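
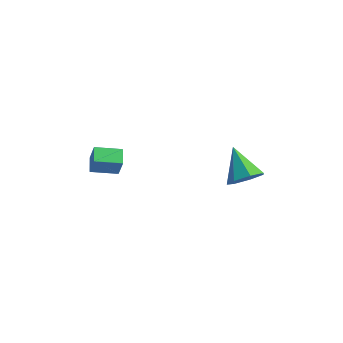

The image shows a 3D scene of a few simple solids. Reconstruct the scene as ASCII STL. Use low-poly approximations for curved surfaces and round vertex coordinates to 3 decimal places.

solid 
facet normal -0.882 -0.431 0.192
outer loop
vertex -3.995 -3.955 0.43
vertex -4.354 -3.131 0.631
vertex -4.309 -3.817 -0.699
endloop
endfacet
facet normal 0.390 -0.895 -0.218
outer loop
vertex -3.066 -3.209 -0.971
vertex -3.995 -3.955 0.43
vertex -4.309 -3.817 -0.699
endloop
endfacet
facet normal -0.882 -0.431 0.192
outer loop
vertex -4.309 -3.817 -0.699
vertex -4.354 -3.131 0.631
vertex -4.668 -2.993 -0.498
endloop
endfacet
facet normal -0.267 0.117 -0.957
outer loop
vertex -4.668 -2.993 -0.498
vertex -3.066 -3.209 -0.971
vertex -4.309 -3.817 -0.699
endloop
endfacet
facet normal 0.267 -0.117 0.957
outer loop
vertex -3.995 -3.955 0.43
vertex -3.111 -2.523 0.359
vertex -4.354 -3.131 0.631
endloop
endfacet
facet normal 0.390 -0.895 -0.218
outer loop
vertex -2.752 -3.347 0.158
vertex -3.995 -3.955 0.43
vertex -3.066 -3.209 -0.971
endloop
endfacet
facet normal 0.267 -0.117 0.957
outer loop
vertex -2.752 -3.347 0.158
vertex -3.111 -2.523 0.359
vertex -3.995 -3.955 0.43
endloop
endfacet
facet normal -0.390 0.895 0.218
outer loop
vertex -4.354 -3.131 0.631
vertex -3.111 -2.523 0.359
vertex -4.668 -2.993 -0.498
endloop
endfacet
facet normal -0.267 0.117 -0.957
outer loop
vertex -3.425 -2.385 -0.77
vertex -3.066 -3.209 -0.971
vertex -4.668 -2.993 -0.498
endloop
endfacet
facet normal -0.390 0.895 0.218
outer loop
vertex -4.668 -2.993 -0.498
vertex -3.111 -2.523 0.359
vertex -3.425 -2.385 -0.77
endloop
endfacet
facet normal 0.882 0.431 -0.192
outer loop
vertex -3.425 -2.385 -0.77
vertex -2.752 -3.347 0.158
vertex -3.066 -3.209 -0.971
endloop
endfacet
facet normal 0.882 0.431 -0.192
outer loop
vertex -3.111 -2.523 0.359
vertex -2.752 -3.347 0.158
vertex -3.425 -2.385 -0.77
endloop
endfacet
facet normal 0.585 -0.591 -0.556
outer loop
vertex 3.285 -0.162 -1.521
vertex 2.662 -0.917 -1.374
vertex 2.654 -0.243 -2.098
endloop
endfacet
facet normal 0.066 0.976 -0.209
outer loop
vertex 3.285 -0.162 -1.521
vertex 2.654 -0.243 -2.098
vertex 1.538 0.217 -0.306
endloop
endfacet
facet normal 0.584 -0.591 -0.556
outer loop
vertex 2.654 -0.243 -2.098
vertex 2.662 -0.917 -1.374
vertex 2.029 -0.831 -2.13
endloop
endfacet
facet normal -0.571 0.636 -0.519
outer loop
vertex 2.654 -0.243 -2.098
vertex 2.029 -0.831 -2.13
vertex 1.538 0.217 -0.306
endloop
endfacet
facet normal 0.584 -0.591 -0.556
outer loop
vertex 2.029 -0.831 -2.13
vertex 2.662 -0.917 -1.374
vertex 1.88 -1.485 -1.592
endloop
endfacet
facet normal -0.965 0.004 -0.262
outer loop
vertex 2.029 -0.831 -2.13
vertex 1.88 -1.485 -1.592
vertex 1.538 0.217 -0.306
endloop
endfacet
facet normal 0.584 -0.591 -0.556
outer loop
vertex 1.88 -1.485 -1.592
vertex 2.662 -0.917 -1.374
vertex 2.32 -1.71 -0.89
endloop
endfacet
facet normal -0.817 -0.443 0.370
outer loop
vertex 1.88 -1.485 -1.592
vertex 2.32 -1.71 -0.89
vertex 1.538 0.217 -0.306
endloop
endfacet
facet normal 0.585 -0.591 -0.555
outer loop
vertex 2.32 -1.71 -0.89
vertex 2.662 -0.917 -1.374
vertex 3.017 -1.339 -0.551
endloop
endfacet
facet normal -0.240 -0.369 0.898
outer loop
vertex 2.32 -1.71 -0.89
vertex 3.017 -1.339 -0.551
vertex 1.538 0.217 -0.306
endloop
endfacet
facet normal 0.585 -0.591 -0.555
outer loop
vertex 3.017 -1.339 -0.551
vertex 2.662 -0.917 -1.374
vertex 3.446 -0.65 -0.832
endloop
endfacet
facet normal 0.333 0.171 0.927
outer loop
vertex 3.017 -1.339 -0.551
vertex 3.446 -0.65 -0.832
vertex 1.538 0.217 -0.306
endloop
endfacet
facet normal 0.585 -0.591 -0.555
outer loop
vertex 3.446 -0.65 -0.832
vertex 2.662 -0.917 -1.374
vertex 3.285 -0.162 -1.521
endloop
endfacet
facet normal 0.469 0.769 0.435
outer loop
vertex 3.446 -0.65 -0.832
vertex 3.285 -0.162 -1.521
vertex 1.538 0.217 -0.306
endloop
endfacet

endsolid


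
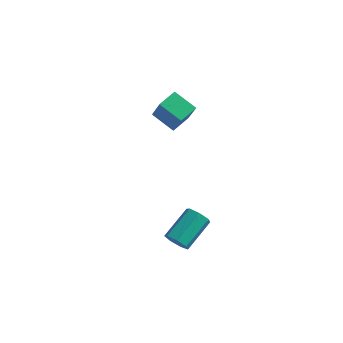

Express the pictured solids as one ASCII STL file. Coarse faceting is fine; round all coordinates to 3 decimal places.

solid 
facet normal -0.436 0.361 -0.824
outer loop
vertex -1.592 2.772 -0.189
vertex -1.365 3.712 0.103
vertex -0.485 2.697 -0.807
endloop
endfacet
facet normal -0.225 -0.931 -0.289
outer loop
vertex 0.225 2.108 0.537
vertex -1.592 2.772 -0.189
vertex -0.485 2.697 -0.807
endloop
endfacet
facet normal -0.435 0.362 -0.824
outer loop
vertex -0.485 2.697 -0.807
vertex -1.365 3.712 0.103
vertex -0.258 3.637 -0.514
endloop
endfacet
facet normal 0.872 -0.059 -0.486
outer loop
vertex -0.258 3.637 -0.514
vertex 0.225 2.108 0.537
vertex -0.485 2.697 -0.807
endloop
endfacet
facet normal -0.872 0.059 0.486
outer loop
vertex -1.592 2.772 -0.189
vertex -0.655 3.123 1.447
vertex -1.365 3.712 0.103
endloop
endfacet
facet normal -0.224 -0.931 -0.289
outer loop
vertex -0.882 2.183 1.154
vertex -1.592 2.772 -0.189
vertex 0.225 2.108 0.537
endloop
endfacet
facet normal -0.872 0.059 0.487
outer loop
vertex -0.882 2.183 1.154
vertex -0.655 3.123 1.447
vertex -1.592 2.772 -0.189
endloop
endfacet
facet normal 0.224 0.931 0.289
outer loop
vertex -1.365 3.712 0.103
vertex -0.655 3.123 1.447
vertex -0.258 3.637 -0.514
endloop
endfacet
facet normal 0.872 -0.059 -0.487
outer loop
vertex 0.452 3.048 0.829
vertex 0.225 2.108 0.537
vertex -0.258 3.637 -0.514
endloop
endfacet
facet normal 0.225 0.931 0.289
outer loop
vertex -0.258 3.637 -0.514
vertex -0.655 3.123 1.447
vertex 0.452 3.048 0.829
endloop
endfacet
facet normal 0.435 -0.361 0.825
outer loop
vertex 0.452 3.048 0.829
vertex -0.882 2.183 1.154
vertex 0.225 2.108 0.537
endloop
endfacet
facet normal 0.436 -0.362 0.824
outer loop
vertex -0.655 3.123 1.447
vertex -0.882 2.183 1.154
vertex 0.452 3.048 0.829
endloop
endfacet
facet normal -0.170 -0.847 -0.504
outer loop
vertex 3.427 -3.247 -2.504
vertex 2.861 -3.074 -2.604
vertex 3.347 -2.972 -2.939
endloop
endfacet
facet normal 0.973 -0.064 -0.220
outer loop
vertex 3.427 -3.247 -2.504
vertex 3.347 -2.972 -2.939
vertex 3.705 -1.858 -1.677
endloop
endfacet
facet normal 0.974 -0.066 -0.218
outer loop
vertex 3.705 -1.858 -1.677
vertex 3.347 -2.972 -2.939
vertex 3.626 -1.583 -2.112
endloop
endfacet
facet normal 0.169 0.847 0.505
outer loop
vertex 3.705 -1.858 -1.677
vertex 3.626 -1.583 -2.112
vertex 3.139 -1.686 -1.776
endloop
endfacet
facet normal -0.170 -0.847 -0.504
outer loop
vertex 3.347 -2.972 -2.939
vertex 2.861 -3.074 -2.604
vertex 2.901 -2.774 -3.121
endloop
endfacet
facet normal 0.488 0.372 -0.790
outer loop
vertex 3.347 -2.972 -2.939
vertex 2.901 -2.774 -3.121
vertex 3.626 -1.583 -2.112
endloop
endfacet
facet normal 0.488 0.372 -0.790
outer loop
vertex 3.626 -1.583 -2.112
vertex 2.901 -2.774 -3.121
vertex 3.18 -1.385 -2.294
endloop
endfacet
facet normal 0.170 0.846 0.505
outer loop
vertex 3.626 -1.583 -2.112
vertex 3.18 -1.385 -2.294
vertex 3.139 -1.686 -1.776
endloop
endfacet
facet normal -0.170 -0.847 -0.504
outer loop
vertex 2.901 -2.774 -3.121
vertex 2.861 -3.074 -2.604
vertex 2.425 -2.802 -2.914
endloop
endfacet
facet normal -0.364 0.529 -0.766
outer loop
vertex 2.901 -2.774 -3.121
vertex 2.425 -2.802 -2.914
vertex 3.18 -1.385 -2.294
endloop
endfacet
facet normal -0.366 0.530 -0.765
outer loop
vertex 3.18 -1.385 -2.294
vertex 2.425 -2.802 -2.914
vertex 2.704 -1.414 -2.086
endloop
endfacet
facet normal 0.169 0.846 0.505
outer loop
vertex 3.18 -1.385 -2.294
vertex 2.704 -1.414 -2.086
vertex 3.139 -1.686 -1.776
endloop
endfacet
facet normal -0.170 -0.847 -0.504
outer loop
vertex 2.425 -2.802 -2.914
vertex 2.861 -3.074 -2.604
vertex 2.277 -3.035 -2.472
endloop
endfacet
facet normal -0.944 0.288 -0.164
outer loop
vertex 2.425 -2.802 -2.914
vertex 2.277 -3.035 -2.472
vertex 2.704 -1.414 -2.086
endloop
endfacet
facet normal -0.943 0.288 -0.166
outer loop
vertex 2.704 -1.414 -2.086
vertex 2.277 -3.035 -2.472
vertex 2.555 -1.647 -1.645
endloop
endfacet
facet normal 0.170 0.847 0.505
outer loop
vertex 2.704 -1.414 -2.086
vertex 2.555 -1.647 -1.645
vertex 3.139 -1.686 -1.776
endloop
endfacet
facet normal -0.171 -0.846 -0.505
outer loop
vertex 2.277 -3.035 -2.472
vertex 2.861 -3.074 -2.604
vertex 2.568 -3.298 -2.13
endloop
endfacet
facet normal -0.811 -0.171 0.559
outer loop
vertex 2.277 -3.035 -2.472
vertex 2.568 -3.298 -2.13
vertex 2.555 -1.647 -1.645
endloop
endfacet
facet normal -0.810 -0.171 0.561
outer loop
vertex 2.555 -1.647 -1.645
vertex 2.568 -3.298 -2.13
vertex 2.847 -1.909 -1.303
endloop
endfacet
facet normal 0.170 0.847 0.504
outer loop
vertex 2.555 -1.647 -1.645
vertex 2.847 -1.909 -1.303
vertex 3.139 -1.686 -1.776
endloop
endfacet
facet normal -0.169 -0.847 -0.505
outer loop
vertex 2.568 -3.298 -2.13
vertex 2.861 -3.074 -2.604
vertex 3.08 -3.392 -2.144
endloop
endfacet
facet normal -0.068 -0.500 0.863
outer loop
vertex 2.568 -3.298 -2.13
vertex 3.08 -3.392 -2.144
vertex 2.847 -1.909 -1.303
endloop
endfacet
facet normal -0.068 -0.500 0.863
outer loop
vertex 2.847 -1.909 -1.303
vertex 3.08 -3.392 -2.144
vertex 3.358 -2.003 -1.317
endloop
endfacet
facet normal 0.170 0.847 0.504
outer loop
vertex 2.847 -1.909 -1.303
vertex 3.358 -2.003 -1.317
vertex 3.139 -1.686 -1.776
endloop
endfacet
facet normal -0.170 -0.847 -0.504
outer loop
vertex 3.08 -3.392 -2.144
vertex 2.861 -3.074 -2.604
vertex 3.427 -3.247 -2.504
endloop
endfacet
facet normal 0.726 -0.453 0.517
outer loop
vertex 3.08 -3.392 -2.144
vertex 3.427 -3.247 -2.504
vertex 3.358 -2.003 -1.317
endloop
endfacet
facet normal 0.726 -0.453 0.517
outer loop
vertex 3.358 -2.003 -1.317
vertex 3.427 -3.247 -2.504
vertex 3.705 -1.858 -1.677
endloop
endfacet
facet normal 0.169 0.847 0.504
outer loop
vertex 3.358 -2.003 -1.317
vertex 3.705 -1.858 -1.677
vertex 3.139 -1.686 -1.776
endloop
endfacet

endsolid


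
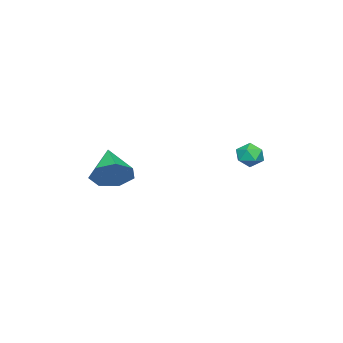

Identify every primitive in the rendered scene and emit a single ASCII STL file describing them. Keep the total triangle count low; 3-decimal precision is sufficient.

solid 
facet normal 0.701 0.496 -0.513
outer loop
vertex -0.62 -2.067 -1.101
vertex -1.291 -1.706 -1.669
vertex -0.948 -1.351 -0.857
endloop
endfacet
facet normal 0.216 -0.225 0.950
outer loop
vertex -0.62 -2.067 -1.101
vertex -0.948 -1.351 -0.857
vertex -2.489 -2.554 -0.791
endloop
endfacet
facet normal 0.701 0.496 -0.513
outer loop
vertex -0.948 -1.351 -0.857
vertex -1.291 -1.706 -1.669
vertex -1.534 -0.903 -1.224
endloop
endfacet
facet normal -0.261 0.384 0.886
outer loop
vertex -0.948 -1.351 -0.857
vertex -1.534 -0.903 -1.224
vertex -2.489 -2.554 -0.791
endloop
endfacet
facet normal 0.701 0.496 -0.513
outer loop
vertex -1.534 -0.903 -1.224
vertex -1.291 -1.706 -1.669
vertex -1.937 -1.059 -1.926
endloop
endfacet
facet normal -0.778 0.536 0.328
outer loop
vertex -1.534 -0.903 -1.224
vertex -1.937 -1.059 -1.926
vertex -2.489 -2.554 -0.791
endloop
endfacet
facet normal 0.701 0.496 -0.513
outer loop
vertex -1.937 -1.059 -1.926
vertex -1.291 -1.706 -1.669
vertex -1.854 -1.702 -2.434
endloop
endfacet
facet normal -0.945 0.118 -0.304
outer loop
vertex -1.937 -1.059 -1.926
vertex -1.854 -1.702 -2.434
vertex -2.489 -2.554 -0.791
endloop
endfacet
facet normal 0.701 0.495 -0.513
outer loop
vertex -1.854 -1.702 -2.434
vertex -1.291 -1.706 -1.669
vertex -1.347 -2.349 -2.366
endloop
endfacet
facet normal -0.637 -0.555 -0.534
outer loop
vertex -1.854 -1.702 -2.434
vertex -1.347 -2.349 -2.366
vertex -2.489 -2.554 -0.791
endloop
endfacet
facet normal 0.701 0.495 -0.513
outer loop
vertex -1.347 -2.349 -2.366
vertex -1.291 -1.706 -1.669
vertex -0.798 -2.511 -1.773
endloop
endfacet
facet normal -0.085 -0.978 -0.189
outer loop
vertex -1.347 -2.349 -2.366
vertex -0.798 -2.511 -1.773
vertex -2.489 -2.554 -0.791
endloop
endfacet
facet normal 0.701 0.496 -0.513
outer loop
vertex -0.798 -2.511 -1.773
vertex -1.291 -1.706 -1.669
vertex -0.62 -2.067 -1.101
endloop
endfacet
facet normal 0.295 -0.831 0.471
outer loop
vertex -0.798 -2.511 -1.773
vertex -0.62 -2.067 -1.101
vertex -2.489 -2.554 -0.791
endloop
endfacet
facet normal -0.531 0.421 0.736
outer loop
vertex -3.499 3.71 -0.069
vertex -3.123 3.424 0.366
vertex -2.971 4.006 0.143
endloop
endfacet
facet normal -0.530 0.834 0.155
outer loop
vertex -3.499 3.71 -0.069
vertex -2.971 4.006 0.143
vertex -3.122 4.026 -0.48
endloop
endfacet
facet normal -0.802 0.455 -0.386
outer loop
vertex -3.499 3.71 -0.069
vertex -3.122 4.026 -0.48
vertex -3.367 3.456 -0.643
endloop
endfacet
facet normal -0.971 -0.194 -0.138
outer loop
vertex -3.499 3.71 -0.069
vertex -3.367 3.456 -0.643
vertex -3.367 3.084 -0.12
endloop
endfacet
facet normal -0.804 -0.215 0.554
outer loop
vertex -3.499 3.71 -0.069
vertex -3.367 3.084 -0.12
vertex -3.123 3.424 0.366
endloop
endfacet
facet normal 0.147 0.989 -0.004
outer loop
vertex -3.122 4.026 -0.48
vertex -2.971 4.006 0.143
vertex -2.513 3.936 -0.3
endloop
endfacet
facet normal 0.146 0.321 0.936
outer loop
vertex -2.971 4.006 0.143
vertex -3.123 3.424 0.366
vertex -2.513 3.564 0.223
endloop
endfacet
facet normal -0.294 -0.707 0.643
outer loop
vertex -3.123 3.424 0.366
vertex -3.367 3.084 -0.12
vertex -2.758 2.994 0.06
endloop
endfacet
facet normal -0.565 -0.672 -0.478
outer loop
vertex -3.367 3.084 -0.12
vertex -3.367 3.456 -0.643
vertex -2.909 3.014 -0.563
endloop
endfacet
facet normal -0.293 0.377 -0.879
outer loop
vertex -3.367 3.456 -0.643
vertex -3.122 4.026 -0.48
vertex -2.757 3.596 -0.786
endloop
endfacet
facet normal 0.971 0.194 0.138
outer loop
vertex -2.381 3.31 -0.351
vertex -2.513 3.936 -0.3
vertex -2.513 3.564 0.223
endloop
endfacet
facet normal 0.802 -0.455 0.386
outer loop
vertex -2.381 3.31 -0.351
vertex -2.513 3.564 0.223
vertex -2.758 2.994 0.06
endloop
endfacet
facet normal 0.530 -0.834 -0.155
outer loop
vertex -2.381 3.31 -0.351
vertex -2.758 2.994 0.06
vertex -2.909 3.014 -0.563
endloop
endfacet
facet normal 0.531 -0.421 -0.736
outer loop
vertex -2.381 3.31 -0.351
vertex -2.909 3.014 -0.563
vertex -2.757 3.596 -0.786
endloop
endfacet
facet normal 0.804 0.215 -0.554
outer loop
vertex -2.381 3.31 -0.351
vertex -2.757 3.596 -0.786
vertex -2.513 3.936 -0.3
endloop
endfacet
facet normal 0.565 0.672 0.478
outer loop
vertex -2.513 3.564 0.223
vertex -2.513 3.936 -0.3
vertex -2.971 4.006 0.143
endloop
endfacet
facet normal 0.293 -0.377 0.879
outer loop
vertex -2.758 2.994 0.06
vertex -2.513 3.564 0.223
vertex -3.123 3.424 0.366
endloop
endfacet
facet normal -0.147 -0.989 0.004
outer loop
vertex -2.909 3.014 -0.563
vertex -2.758 2.994 0.06
vertex -3.367 3.084 -0.12
endloop
endfacet
facet normal -0.146 -0.321 -0.936
outer loop
vertex -2.757 3.596 -0.786
vertex -2.909 3.014 -0.563
vertex -3.367 3.456 -0.643
endloop
endfacet
facet normal 0.294 0.707 -0.643
outer loop
vertex -2.513 3.936 -0.3
vertex -2.757 3.596 -0.786
vertex -3.122 4.026 -0.48
endloop
endfacet

endsolid


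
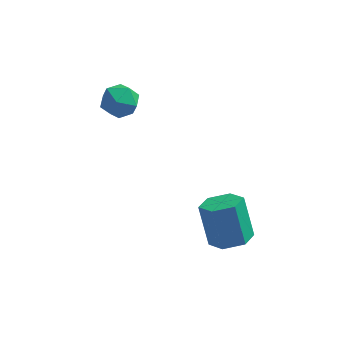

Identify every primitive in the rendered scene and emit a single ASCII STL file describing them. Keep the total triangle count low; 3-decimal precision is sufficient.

solid 
facet normal 0.267 -0.394 -0.879
outer loop
vertex 4.534 -3.109 -2.127
vertex 3.878 -2.49 -2.604
vertex 4.84 -2.19 -2.446
endloop
endfacet
facet normal 0.916 -0.180 0.360
outer loop
vertex 4.534 -3.109 -2.127
vertex 4.84 -2.19 -2.446
vertex 3.977 -2.289 -0.298
endloop
endfacet
facet normal 0.916 -0.180 0.360
outer loop
vertex 3.977 -2.289 -0.298
vertex 4.84 -2.19 -2.446
vertex 4.283 -1.37 -0.617
endloop
endfacet
facet normal -0.269 0.394 0.879
outer loop
vertex 3.977 -2.289 -0.298
vertex 4.283 -1.37 -0.617
vertex 3.322 -1.67 -0.776
endloop
endfacet
facet normal 0.267 -0.394 -0.879
outer loop
vertex 4.84 -2.19 -2.446
vertex 3.878 -2.49 -2.604
vertex 4.185 -1.571 -2.923
endloop
endfacet
facet normal 0.718 0.690 -0.091
outer loop
vertex 4.84 -2.19 -2.446
vertex 4.185 -1.571 -2.923
vertex 4.283 -1.37 -0.617
endloop
endfacet
facet normal 0.718 0.690 -0.091
outer loop
vertex 4.283 -1.37 -0.617
vertex 4.185 -1.571 -2.923
vertex 3.628 -0.751 -1.095
endloop
endfacet
facet normal -0.269 0.394 0.879
outer loop
vertex 4.283 -1.37 -0.617
vertex 3.628 -0.751 -1.095
vertex 3.322 -1.67 -0.776
endloop
endfacet
facet normal 0.268 -0.395 -0.879
outer loop
vertex 4.185 -1.571 -2.923
vertex 3.878 -2.49 -2.604
vertex 3.223 -1.871 -3.082
endloop
endfacet
facet normal -0.197 0.871 -0.451
outer loop
vertex 4.185 -1.571 -2.923
vertex 3.223 -1.871 -3.082
vertex 3.628 -0.751 -1.095
endloop
endfacet
facet normal -0.198 0.871 -0.450
outer loop
vertex 3.628 -0.751 -1.095
vertex 3.223 -1.871 -3.082
vertex 2.666 -1.051 -1.253
endloop
endfacet
facet normal -0.267 0.394 0.879
outer loop
vertex 3.628 -0.751 -1.095
vertex 2.666 -1.051 -1.253
vertex 3.322 -1.67 -0.776
endloop
endfacet
facet normal 0.269 -0.394 -0.879
outer loop
vertex 3.223 -1.871 -3.082
vertex 3.878 -2.49 -2.604
vertex 2.917 -2.79 -2.763
endloop
endfacet
facet normal -0.916 0.180 -0.360
outer loop
vertex 3.223 -1.871 -3.082
vertex 2.917 -2.79 -2.763
vertex 2.666 -1.051 -1.253
endloop
endfacet
facet normal -0.916 0.180 -0.360
outer loop
vertex 2.666 -1.051 -1.253
vertex 2.917 -2.79 -2.763
vertex 2.36 -1.97 -0.934
endloop
endfacet
facet normal -0.267 0.394 0.879
outer loop
vertex 2.666 -1.051 -1.253
vertex 2.36 -1.97 -0.934
vertex 3.322 -1.67 -0.776
endloop
endfacet
facet normal 0.269 -0.394 -0.879
outer loop
vertex 2.917 -2.79 -2.763
vertex 3.878 -2.49 -2.604
vertex 3.572 -3.409 -2.285
endloop
endfacet
facet normal -0.718 -0.690 0.091
outer loop
vertex 2.917 -2.79 -2.763
vertex 3.572 -3.409 -2.285
vertex 2.36 -1.97 -0.934
endloop
endfacet
facet normal -0.718 -0.690 0.091
outer loop
vertex 2.36 -1.97 -0.934
vertex 3.572 -3.409 -2.285
vertex 3.015 -2.589 -0.457
endloop
endfacet
facet normal -0.267 0.394 0.879
outer loop
vertex 2.36 -1.97 -0.934
vertex 3.015 -2.589 -0.457
vertex 3.322 -1.67 -0.776
endloop
endfacet
facet normal 0.267 -0.394 -0.879
outer loop
vertex 3.572 -3.409 -2.285
vertex 3.878 -2.49 -2.604
vertex 4.534 -3.109 -2.127
endloop
endfacet
facet normal 0.197 -0.871 0.451
outer loop
vertex 3.572 -3.409 -2.285
vertex 4.534 -3.109 -2.127
vertex 3.015 -2.589 -0.457
endloop
endfacet
facet normal 0.197 -0.871 0.450
outer loop
vertex 3.015 -2.589 -0.457
vertex 4.534 -3.109 -2.127
vertex 3.977 -2.289 -0.298
endloop
endfacet
facet normal -0.268 0.395 0.879
outer loop
vertex 3.015 -2.589 -0.457
vertex 3.977 -2.289 -0.298
vertex 3.322 -1.67 -0.776
endloop
endfacet
facet normal 0.321 0.938 -0.128
outer loop
vertex -1.708 3.432 0.873
vertex -1.829 3.61 1.87
vertex -0.939 3.257 1.519
endloop
endfacet
facet normal 0.621 0.499 -0.604
outer loop
vertex -1.708 3.432 0.873
vertex -0.939 3.257 1.519
vertex -1.136 2.594 0.769
endloop
endfacet
facet normal 0.098 0.188 -0.977
outer loop
vertex -1.708 3.432 0.873
vertex -1.136 2.594 0.769
vertex -2.149 2.538 0.657
endloop
endfacet
facet normal -0.525 0.436 -0.731
outer loop
vertex -1.708 3.432 0.873
vertex -2.149 2.538 0.657
vertex -2.577 3.166 1.338
endloop
endfacet
facet normal -0.386 0.899 -0.207
outer loop
vertex -1.708 3.432 0.873
vertex -2.577 3.166 1.338
vertex -1.829 3.61 1.87
endloop
endfacet
facet normal 0.969 -0.010 -0.246
outer loop
vertex -1.136 2.594 0.769
vertex -0.939 3.257 1.519
vertex -0.903 2.254 1.702
endloop
endfacet
facet normal 0.484 0.701 0.524
outer loop
vertex -0.939 3.257 1.519
vertex -1.829 3.61 1.87
vertex -1.331 2.882 2.383
endloop
endfacet
facet normal -0.661 0.637 0.397
outer loop
vertex -1.829 3.61 1.87
vertex -2.577 3.166 1.338
vertex -2.344 2.826 2.271
endloop
endfacet
facet normal -0.885 -0.114 -0.451
outer loop
vertex -2.577 3.166 1.338
vertex -2.149 2.538 0.657
vertex -2.541 2.163 1.521
endloop
endfacet
facet normal 0.122 -0.514 -0.849
outer loop
vertex -2.149 2.538 0.657
vertex -1.136 2.594 0.769
vertex -1.651 1.81 1.17
endloop
endfacet
facet normal 0.525 -0.436 0.731
outer loop
vertex -1.772 1.988 2.167
vertex -0.903 2.254 1.702
vertex -1.331 2.882 2.383
endloop
endfacet
facet normal -0.098 -0.188 0.977
outer loop
vertex -1.772 1.988 2.167
vertex -1.331 2.882 2.383
vertex -2.344 2.826 2.271
endloop
endfacet
facet normal -0.621 -0.499 0.604
outer loop
vertex -1.772 1.988 2.167
vertex -2.344 2.826 2.271
vertex -2.541 2.163 1.521
endloop
endfacet
facet normal -0.321 -0.938 0.128
outer loop
vertex -1.772 1.988 2.167
vertex -2.541 2.163 1.521
vertex -1.651 1.81 1.17
endloop
endfacet
facet normal 0.386 -0.899 0.207
outer loop
vertex -1.772 1.988 2.167
vertex -1.651 1.81 1.17
vertex -0.903 2.254 1.702
endloop
endfacet
facet normal 0.885 0.114 0.451
outer loop
vertex -1.331 2.882 2.383
vertex -0.903 2.254 1.702
vertex -0.939 3.257 1.519
endloop
endfacet
facet normal -0.122 0.514 0.849
outer loop
vertex -2.344 2.826 2.271
vertex -1.331 2.882 2.383
vertex -1.829 3.61 1.87
endloop
endfacet
facet normal -0.969 0.010 0.246
outer loop
vertex -2.541 2.163 1.521
vertex -2.344 2.826 2.271
vertex -2.577 3.166 1.338
endloop
endfacet
facet normal -0.484 -0.701 -0.524
outer loop
vertex -1.651 1.81 1.17
vertex -2.541 2.163 1.521
vertex -2.149 2.538 0.657
endloop
endfacet
facet normal 0.661 -0.637 -0.397
outer loop
vertex -0.903 2.254 1.702
vertex -1.651 1.81 1.17
vertex -1.136 2.594 0.769
endloop
endfacet

endsolid


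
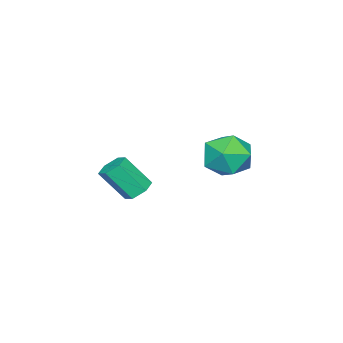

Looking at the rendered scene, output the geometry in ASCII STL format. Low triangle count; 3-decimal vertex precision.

solid 
facet normal -0.267 0.554 -0.789
outer loop
vertex -1.384 -3.855 0.639
vertex -1.747 -3.459 1.04
vertex -1.103 -3.316 0.922
endloop
endfacet
facet normal 0.868 -0.218 -0.447
outer loop
vertex -1.384 -3.855 0.639
vertex -1.103 -3.316 0.922
vertex -0.929 -4.796 1.98
endloop
endfacet
facet normal 0.868 -0.217 -0.446
outer loop
vertex -0.929 -4.796 1.98
vertex -1.103 -3.316 0.922
vertex -0.649 -4.257 2.263
endloop
endfacet
facet normal 0.267 -0.553 0.789
outer loop
vertex -0.929 -4.796 1.98
vertex -0.649 -4.257 2.263
vertex -1.293 -4.401 2.38
endloop
endfacet
facet normal -0.267 0.554 -0.788
outer loop
vertex -1.103 -3.316 0.922
vertex -1.747 -3.459 1.04
vertex -1.467 -2.921 1.323
endloop
endfacet
facet normal 0.796 0.588 0.143
outer loop
vertex -1.103 -3.316 0.922
vertex -1.467 -2.921 1.323
vertex -0.649 -4.257 2.263
endloop
endfacet
facet normal 0.796 0.588 0.143
outer loop
vertex -0.649 -4.257 2.263
vertex -1.467 -2.921 1.323
vertex -1.013 -3.862 2.664
endloop
endfacet
facet normal 0.267 -0.554 0.788
outer loop
vertex -0.649 -4.257 2.263
vertex -1.013 -3.862 2.664
vertex -1.293 -4.401 2.38
endloop
endfacet
facet normal -0.266 0.554 -0.789
outer loop
vertex -1.467 -2.921 1.323
vertex -1.747 -3.459 1.04
vertex -2.111 -3.064 1.44
endloop
endfacet
facet normal -0.072 0.805 0.589
outer loop
vertex -1.467 -2.921 1.323
vertex -2.111 -3.064 1.44
vertex -1.013 -3.862 2.664
endloop
endfacet
facet normal -0.072 0.805 0.589
outer loop
vertex -1.013 -3.862 2.664
vertex -2.111 -3.064 1.44
vertex -1.656 -4.005 2.781
endloop
endfacet
facet normal 0.267 -0.554 0.789
outer loop
vertex -1.013 -3.862 2.664
vertex -1.656 -4.005 2.781
vertex -1.293 -4.401 2.38
endloop
endfacet
facet normal -0.267 0.553 -0.789
outer loop
vertex -2.111 -3.064 1.44
vertex -1.747 -3.459 1.04
vertex -2.391 -3.603 1.157
endloop
endfacet
facet normal -0.868 0.217 0.447
outer loop
vertex -2.111 -3.064 1.44
vertex -2.391 -3.603 1.157
vertex -1.656 -4.005 2.781
endloop
endfacet
facet normal -0.868 0.218 0.447
outer loop
vertex -1.656 -4.005 2.781
vertex -2.391 -3.603 1.157
vertex -1.937 -4.544 2.498
endloop
endfacet
facet normal 0.267 -0.554 0.789
outer loop
vertex -1.656 -4.005 2.781
vertex -1.937 -4.544 2.498
vertex -1.293 -4.401 2.38
endloop
endfacet
facet normal -0.267 0.554 -0.788
outer loop
vertex -2.391 -3.603 1.157
vertex -1.747 -3.459 1.04
vertex -2.027 -3.998 0.756
endloop
endfacet
facet normal -0.796 -0.588 -0.143
outer loop
vertex -2.391 -3.603 1.157
vertex -2.027 -3.998 0.756
vertex -1.937 -4.544 2.498
endloop
endfacet
facet normal -0.796 -0.588 -0.143
outer loop
vertex -1.937 -4.544 2.498
vertex -2.027 -3.998 0.756
vertex -1.573 -4.939 2.097
endloop
endfacet
facet normal 0.267 -0.554 0.788
outer loop
vertex -1.937 -4.544 2.498
vertex -1.573 -4.939 2.097
vertex -1.293 -4.401 2.38
endloop
endfacet
facet normal -0.267 0.554 -0.789
outer loop
vertex -2.027 -3.998 0.756
vertex -1.747 -3.459 1.04
vertex -1.384 -3.855 0.639
endloop
endfacet
facet normal 0.072 -0.805 -0.589
outer loop
vertex -2.027 -3.998 0.756
vertex -1.384 -3.855 0.639
vertex -1.573 -4.939 2.097
endloop
endfacet
facet normal 0.072 -0.805 -0.589
outer loop
vertex -1.573 -4.939 2.097
vertex -1.384 -3.855 0.639
vertex -0.929 -4.796 1.98
endloop
endfacet
facet normal 0.266 -0.554 0.789
outer loop
vertex -1.573 -4.939 2.097
vertex -0.929 -4.796 1.98
vertex -1.293 -4.401 2.38
endloop
endfacet
facet normal -0.392 0.640 0.661
outer loop
vertex -2.832 0.895 4.284
vertex -2.019 0.624 5.029
vertex -1.858 1.478 4.298
endloop
endfacet
facet normal -0.513 0.858 -0.008
outer loop
vertex -2.832 0.895 4.284
vertex -1.858 1.478 4.298
vertex -2.331 1.186 3.308
endloop
endfacet
facet normal -0.873 0.344 -0.346
outer loop
vertex -2.832 0.895 4.284
vertex -2.331 1.186 3.308
vertex -2.785 0.152 3.427
endloop
endfacet
facet normal -0.975 -0.193 0.114
outer loop
vertex -2.832 0.895 4.284
vertex -2.785 0.152 3.427
vertex -2.592 -0.195 4.491
endloop
endfacet
facet normal -0.677 -0.009 0.736
outer loop
vertex -2.832 0.895 4.284
vertex -2.592 -0.195 4.491
vertex -2.019 0.624 5.029
endloop
endfacet
facet normal 0.118 0.936 -0.332
outer loop
vertex -2.331 1.186 3.308
vertex -1.858 1.478 4.298
vertex -1.208 1.095 3.449
endloop
endfacet
facet normal 0.313 0.583 0.750
outer loop
vertex -1.858 1.478 4.298
vertex -2.019 0.624 5.029
vertex -1.015 0.748 4.513
endloop
endfacet
facet normal -0.147 -0.469 0.871
outer loop
vertex -2.019 0.624 5.029
vertex -2.592 -0.195 4.491
vertex -1.469 -0.286 4.632
endloop
endfacet
facet normal -0.629 -0.766 -0.136
outer loop
vertex -2.592 -0.195 4.491
vertex -2.785 0.152 3.427
vertex -1.942 -0.578 3.642
endloop
endfacet
facet normal -0.465 0.103 -0.879
outer loop
vertex -2.785 0.152 3.427
vertex -2.331 1.186 3.308
vertex -1.781 0.276 2.911
endloop
endfacet
facet normal 0.975 0.193 -0.114
outer loop
vertex -0.968 0.005 3.656
vertex -1.208 1.095 3.449
vertex -1.015 0.748 4.513
endloop
endfacet
facet normal 0.873 -0.344 0.346
outer loop
vertex -0.968 0.005 3.656
vertex -1.015 0.748 4.513
vertex -1.469 -0.286 4.632
endloop
endfacet
facet normal 0.513 -0.858 0.008
outer loop
vertex -0.968 0.005 3.656
vertex -1.469 -0.286 4.632
vertex -1.942 -0.578 3.642
endloop
endfacet
facet normal 0.392 -0.640 -0.661
outer loop
vertex -0.968 0.005 3.656
vertex -1.942 -0.578 3.642
vertex -1.781 0.276 2.911
endloop
endfacet
facet normal 0.677 0.009 -0.736
outer loop
vertex -0.968 0.005 3.656
vertex -1.781 0.276 2.911
vertex -1.208 1.095 3.449
endloop
endfacet
facet normal 0.629 0.766 0.136
outer loop
vertex -1.015 0.748 4.513
vertex -1.208 1.095 3.449
vertex -1.858 1.478 4.298
endloop
endfacet
facet normal 0.465 -0.103 0.879
outer loop
vertex -1.469 -0.286 4.632
vertex -1.015 0.748 4.513
vertex -2.019 0.624 5.029
endloop
endfacet
facet normal -0.118 -0.936 0.332
outer loop
vertex -1.942 -0.578 3.642
vertex -1.469 -0.286 4.632
vertex -2.592 -0.195 4.491
endloop
endfacet
facet normal -0.313 -0.583 -0.750
outer loop
vertex -1.781 0.276 2.911
vertex -1.942 -0.578 3.642
vertex -2.785 0.152 3.427
endloop
endfacet
facet normal 0.147 0.469 -0.871
outer loop
vertex -1.208 1.095 3.449
vertex -1.781 0.276 2.911
vertex -2.331 1.186 3.308
endloop
endfacet

endsolid


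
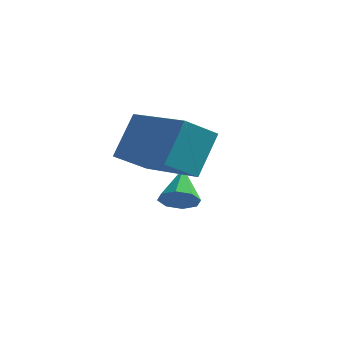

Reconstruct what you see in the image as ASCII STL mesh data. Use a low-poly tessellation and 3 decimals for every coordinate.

solid 
facet normal -0.887 0.423 -0.187
outer loop
vertex 2.672 -2.425 4.173
vertex 3.226 -1.567 3.488
vertex 2.51 -3.316 2.927
endloop
endfacet
facet normal -0.450 -0.698 0.557
outer loop
vertex 4.434 -4.233 3.332
vertex 2.672 -2.425 4.173
vertex 2.51 -3.316 2.927
endloop
endfacet
facet normal -0.887 0.423 -0.187
outer loop
vertex 2.51 -3.316 2.927
vertex 3.226 -1.567 3.488
vertex 3.064 -2.457 2.242
endloop
endfacet
facet normal -0.105 -0.578 -0.809
outer loop
vertex 3.064 -2.457 2.242
vertex 4.434 -4.233 3.332
vertex 2.51 -3.316 2.927
endloop
endfacet
facet normal 0.105 0.578 0.809
outer loop
vertex 2.672 -2.425 4.173
vertex 5.15 -2.484 3.893
vertex 3.226 -1.567 3.488
endloop
endfacet
facet normal -0.450 -0.698 0.557
outer loop
vertex 4.596 -3.343 4.578
vertex 2.672 -2.425 4.173
vertex 4.434 -4.233 3.332
endloop
endfacet
facet normal 0.105 0.578 0.809
outer loop
vertex 4.596 -3.343 4.578
vertex 5.15 -2.484 3.893
vertex 2.672 -2.425 4.173
endloop
endfacet
facet normal 0.450 0.698 -0.557
outer loop
vertex 3.226 -1.567 3.488
vertex 5.15 -2.484 3.893
vertex 3.064 -2.457 2.242
endloop
endfacet
facet normal -0.105 -0.578 -0.809
outer loop
vertex 4.988 -3.375 2.647
vertex 4.434 -4.233 3.332
vertex 3.064 -2.457 2.242
endloop
endfacet
facet normal 0.450 0.698 -0.557
outer loop
vertex 3.064 -2.457 2.242
vertex 5.15 -2.484 3.893
vertex 4.988 -3.375 2.647
endloop
endfacet
facet normal 0.887 -0.423 0.187
outer loop
vertex 4.988 -3.375 2.647
vertex 4.596 -3.343 4.578
vertex 4.434 -4.233 3.332
endloop
endfacet
facet normal 0.887 -0.423 0.187
outer loop
vertex 5.15 -2.484 3.893
vertex 4.596 -3.343 4.578
vertex 4.988 -3.375 2.647
endloop
endfacet
facet normal 0.257 -0.770 -0.584
outer loop
vertex 3.914 -1.381 0.998
vertex 3.458 -1.245 0.618
vertex 4.044 -1.084 0.663
endloop
endfacet
facet normal 0.749 0.324 0.578
outer loop
vertex 3.914 -1.381 0.998
vertex 4.044 -1.084 0.663
vertex 3.122 -0.235 1.382
endloop
endfacet
facet normal 0.257 -0.771 -0.583
outer loop
vertex 4.044 -1.084 0.663
vertex 3.458 -1.245 0.618
vertex 3.831 -0.881 0.301
endloop
endfacet
facet normal 0.681 0.732 0.010
outer loop
vertex 4.044 -1.084 0.663
vertex 3.831 -0.881 0.301
vertex 3.122 -0.235 1.382
endloop
endfacet
facet normal 0.257 -0.771 -0.583
outer loop
vertex 3.831 -0.881 0.301
vertex 3.458 -1.245 0.618
vertex 3.399 -0.891 0.124
endloop
endfacet
facet normal 0.155 0.890 -0.430
outer loop
vertex 3.831 -0.881 0.301
vertex 3.399 -0.891 0.124
vertex 3.122 -0.235 1.382
endloop
endfacet
facet normal 0.255 -0.771 -0.583
outer loop
vertex 3.399 -0.891 0.124
vertex 3.458 -1.245 0.618
vertex 3.001 -1.108 0.237
endloop
endfacet
facet normal -0.521 0.704 -0.482
outer loop
vertex 3.399 -0.891 0.124
vertex 3.001 -1.108 0.237
vertex 3.122 -0.235 1.382
endloop
endfacet
facet normal 0.256 -0.771 -0.584
outer loop
vertex 3.001 -1.108 0.237
vertex 3.458 -1.245 0.618
vertex 2.871 -1.405 0.572
endloop
endfacet
facet normal -0.951 0.285 -0.117
outer loop
vertex 3.001 -1.108 0.237
vertex 2.871 -1.405 0.572
vertex 3.122 -0.235 1.382
endloop
endfacet
facet normal 0.256 -0.770 -0.585
outer loop
vertex 2.871 -1.405 0.572
vertex 3.458 -1.245 0.618
vertex 3.085 -1.609 0.934
endloop
endfacet
facet normal -0.883 -0.124 0.452
outer loop
vertex 2.871 -1.405 0.572
vertex 3.085 -1.609 0.934
vertex 3.122 -0.235 1.382
endloop
endfacet
facet normal 0.257 -0.770 -0.584
outer loop
vertex 3.085 -1.609 0.934
vertex 3.458 -1.245 0.618
vertex 3.517 -1.599 1.111
endloop
endfacet
facet normal -0.358 -0.281 0.890
outer loop
vertex 3.085 -1.609 0.934
vertex 3.517 -1.599 1.111
vertex 3.122 -0.235 1.382
endloop
endfacet
facet normal 0.257 -0.770 -0.584
outer loop
vertex 3.517 -1.599 1.111
vertex 3.458 -1.245 0.618
vertex 3.914 -1.381 0.998
endloop
endfacet
facet normal 0.320 -0.095 0.943
outer loop
vertex 3.517 -1.599 1.111
vertex 3.914 -1.381 0.998
vertex 3.122 -0.235 1.382
endloop
endfacet

endsolid


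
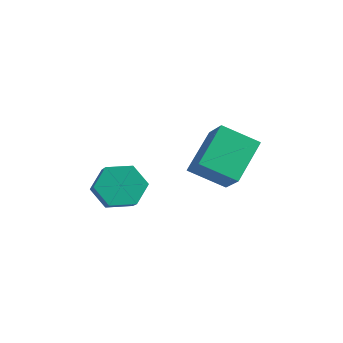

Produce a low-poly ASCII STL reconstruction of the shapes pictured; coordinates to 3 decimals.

solid 
facet normal -0.690 0.338 -0.640
outer loop
vertex 1.481 2.323 1.662
vertex 1.147 3.958 2.886
vertex 2.652 3.172 0.847
endloop
endfacet
facet normal 0.161 -0.790 -0.592
outer loop
vertex 3.653 2.682 1.774
vertex 1.481 2.323 1.662
vertex 2.652 3.172 0.847
endloop
endfacet
facet normal -0.690 0.338 -0.640
outer loop
vertex 2.652 3.172 0.847
vertex 1.147 3.958 2.886
vertex 2.318 4.807 2.071
endloop
endfacet
facet normal 0.705 0.512 -0.491
outer loop
vertex 2.318 4.807 2.071
vertex 3.653 2.682 1.774
vertex 2.652 3.172 0.847
endloop
endfacet
facet normal -0.705 -0.512 0.491
outer loop
vertex 1.481 2.323 1.662
vertex 2.148 3.468 3.813
vertex 1.147 3.958 2.886
endloop
endfacet
facet normal 0.161 -0.790 -0.592
outer loop
vertex 2.482 1.833 2.589
vertex 1.481 2.323 1.662
vertex 3.653 2.682 1.774
endloop
endfacet
facet normal -0.705 -0.512 0.491
outer loop
vertex 2.482 1.833 2.589
vertex 2.148 3.468 3.813
vertex 1.481 2.323 1.662
endloop
endfacet
facet normal -0.161 0.790 0.592
outer loop
vertex 1.147 3.958 2.886
vertex 2.148 3.468 3.813
vertex 2.318 4.807 2.071
endloop
endfacet
facet normal 0.705 0.512 -0.491
outer loop
vertex 3.319 4.317 2.998
vertex 3.653 2.682 1.774
vertex 2.318 4.807 2.071
endloop
endfacet
facet normal -0.161 0.790 0.592
outer loop
vertex 2.318 4.807 2.071
vertex 2.148 3.468 3.813
vertex 3.319 4.317 2.998
endloop
endfacet
facet normal 0.690 -0.338 0.640
outer loop
vertex 3.319 4.317 2.998
vertex 2.482 1.833 2.589
vertex 3.653 2.682 1.774
endloop
endfacet
facet normal 0.690 -0.338 0.640
outer loop
vertex 2.148 3.468 3.813
vertex 2.482 1.833 2.589
vertex 3.319 4.317 2.998
endloop
endfacet
facet normal -0.661 0.478 -0.578
outer loop
vertex -1.131 2.192 -1.228
vertex -1.854 2.108 -0.471
vertex -1.221 2.946 -0.502
endloop
endfacet
facet normal 0.745 0.506 -0.434
outer loop
vertex -1.131 2.192 -1.228
vertex -1.221 2.946 -0.502
vertex -0.443 1.695 -0.626
endloop
endfacet
facet normal 0.745 0.506 -0.434
outer loop
vertex -0.443 1.695 -0.626
vertex -1.221 2.946 -0.502
vertex -0.533 2.449 0.099
endloop
endfacet
facet normal 0.661 -0.478 0.579
outer loop
vertex -0.443 1.695 -0.626
vertex -0.533 2.449 0.099
vertex -1.166 1.612 0.131
endloop
endfacet
facet normal -0.661 0.478 -0.578
outer loop
vertex -1.221 2.946 -0.502
vertex -1.854 2.108 -0.471
vertex -1.944 2.862 0.255
endloop
endfacet
facet normal 0.298 0.875 0.382
outer loop
vertex -1.221 2.946 -0.502
vertex -1.944 2.862 0.255
vertex -0.533 2.449 0.099
endloop
endfacet
facet normal 0.298 0.875 0.382
outer loop
vertex -0.533 2.449 0.099
vertex -1.944 2.862 0.255
vertex -1.256 2.365 0.856
endloop
endfacet
facet normal 0.661 -0.478 0.578
outer loop
vertex -0.533 2.449 0.099
vertex -1.256 2.365 0.856
vertex -1.166 1.612 0.131
endloop
endfacet
facet normal -0.661 0.478 -0.579
outer loop
vertex -1.944 2.862 0.255
vertex -1.854 2.108 -0.471
vertex -2.577 2.025 0.286
endloop
endfacet
facet normal -0.447 0.368 0.816
outer loop
vertex -1.944 2.862 0.255
vertex -2.577 2.025 0.286
vertex -1.256 2.365 0.856
endloop
endfacet
facet normal -0.447 0.369 0.815
outer loop
vertex -1.256 2.365 0.856
vertex -2.577 2.025 0.286
vertex -1.889 1.528 0.888
endloop
endfacet
facet normal 0.661 -0.478 0.578
outer loop
vertex -1.256 2.365 0.856
vertex -1.889 1.528 0.888
vertex -1.166 1.612 0.131
endloop
endfacet
facet normal -0.661 0.478 -0.579
outer loop
vertex -2.577 2.025 0.286
vertex -1.854 2.108 -0.471
vertex -2.487 1.271 -0.439
endloop
endfacet
facet normal -0.745 -0.506 0.434
outer loop
vertex -2.577 2.025 0.286
vertex -2.487 1.271 -0.439
vertex -1.889 1.528 0.888
endloop
endfacet
facet normal -0.745 -0.507 0.434
outer loop
vertex -1.889 1.528 0.888
vertex -2.487 1.271 -0.439
vertex -1.799 0.774 0.162
endloop
endfacet
facet normal 0.661 -0.478 0.578
outer loop
vertex -1.889 1.528 0.888
vertex -1.799 0.774 0.162
vertex -1.166 1.612 0.131
endloop
endfacet
facet normal -0.661 0.478 -0.578
outer loop
vertex -2.487 1.271 -0.439
vertex -1.854 2.108 -0.471
vertex -1.764 1.355 -1.196
endloop
endfacet
facet normal -0.298 -0.875 -0.382
outer loop
vertex -2.487 1.271 -0.439
vertex -1.764 1.355 -1.196
vertex -1.799 0.774 0.162
endloop
endfacet
facet normal -0.298 -0.875 -0.382
outer loop
vertex -1.799 0.774 0.162
vertex -1.764 1.355 -1.196
vertex -1.076 0.858 -0.595
endloop
endfacet
facet normal 0.661 -0.478 0.578
outer loop
vertex -1.799 0.774 0.162
vertex -1.076 0.858 -0.595
vertex -1.166 1.612 0.131
endloop
endfacet
facet normal -0.661 0.478 -0.578
outer loop
vertex -1.764 1.355 -1.196
vertex -1.854 2.108 -0.471
vertex -1.131 2.192 -1.228
endloop
endfacet
facet normal 0.446 -0.369 -0.816
outer loop
vertex -1.764 1.355 -1.196
vertex -1.131 2.192 -1.228
vertex -1.076 0.858 -0.595
endloop
endfacet
facet normal 0.447 -0.368 -0.815
outer loop
vertex -1.076 0.858 -0.595
vertex -1.131 2.192 -1.228
vertex -0.443 1.695 -0.626
endloop
endfacet
facet normal 0.661 -0.478 0.579
outer loop
vertex -1.076 0.858 -0.595
vertex -0.443 1.695 -0.626
vertex -1.166 1.612 0.131
endloop
endfacet

endsolid


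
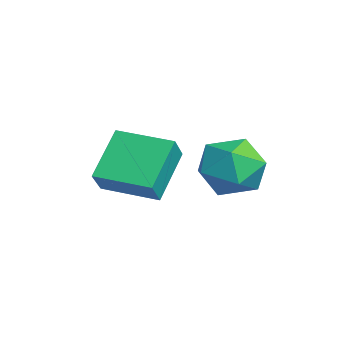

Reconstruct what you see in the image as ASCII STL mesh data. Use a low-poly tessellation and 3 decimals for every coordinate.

solid 
facet normal -0.785 -0.567 0.249
outer loop
vertex 1.953 2.308 0.517
vertex 2.457 1.352 -0.071
vertex 2.7 1.539 1.12
endloop
endfacet
facet normal -0.666 -0.065 0.743
outer loop
vertex 1.953 2.308 0.517
vertex 2.7 1.539 1.12
vertex 2.787 2.752 1.304
endloop
endfacet
facet normal -0.703 0.572 0.422
outer loop
vertex 1.953 2.308 0.517
vertex 2.787 2.752 1.304
vertex 2.598 3.315 0.227
endloop
endfacet
facet normal -0.844 0.463 -0.269
outer loop
vertex 1.953 2.308 0.517
vertex 2.598 3.315 0.227
vertex 2.394 2.45 -0.623
endloop
endfacet
facet normal -0.895 -0.240 -0.376
outer loop
vertex 1.953 2.308 0.517
vertex 2.394 2.45 -0.623
vertex 2.457 1.352 -0.071
endloop
endfacet
facet normal -0.002 -0.150 0.989
outer loop
vertex 2.787 2.752 1.304
vertex 2.7 1.539 1.12
vertex 3.806 2.07 1.203
endloop
endfacet
facet normal -0.194 -0.962 0.191
outer loop
vertex 2.7 1.539 1.12
vertex 2.457 1.352 -0.071
vertex 3.602 1.205 0.353
endloop
endfacet
facet normal -0.372 -0.434 -0.821
outer loop
vertex 2.457 1.352 -0.071
vertex 2.394 2.45 -0.623
vertex 3.413 1.768 -0.724
endloop
endfacet
facet normal -0.290 0.705 -0.648
outer loop
vertex 2.394 2.45 -0.623
vertex 2.598 3.315 0.227
vertex 3.5 2.981 -0.54
endloop
endfacet
facet normal -0.061 0.880 0.471
outer loop
vertex 2.598 3.315 0.227
vertex 2.787 2.752 1.304
vertex 3.743 3.168 0.651
endloop
endfacet
facet normal 0.844 -0.463 0.269
outer loop
vertex 4.247 2.212 0.063
vertex 3.806 2.07 1.203
vertex 3.602 1.205 0.353
endloop
endfacet
facet normal 0.703 -0.572 -0.422
outer loop
vertex 4.247 2.212 0.063
vertex 3.602 1.205 0.353
vertex 3.413 1.768 -0.724
endloop
endfacet
facet normal 0.666 0.065 -0.743
outer loop
vertex 4.247 2.212 0.063
vertex 3.413 1.768 -0.724
vertex 3.5 2.981 -0.54
endloop
endfacet
facet normal 0.785 0.567 -0.249
outer loop
vertex 4.247 2.212 0.063
vertex 3.5 2.981 -0.54
vertex 3.743 3.168 0.651
endloop
endfacet
facet normal 0.895 0.240 0.376
outer loop
vertex 4.247 2.212 0.063
vertex 3.743 3.168 0.651
vertex 3.806 2.07 1.203
endloop
endfacet
facet normal 0.290 -0.705 0.648
outer loop
vertex 3.602 1.205 0.353
vertex 3.806 2.07 1.203
vertex 2.7 1.539 1.12
endloop
endfacet
facet normal 0.061 -0.880 -0.471
outer loop
vertex 3.413 1.768 -0.724
vertex 3.602 1.205 0.353
vertex 2.457 1.352 -0.071
endloop
endfacet
facet normal 0.002 0.150 -0.989
outer loop
vertex 3.5 2.981 -0.54
vertex 3.413 1.768 -0.724
vertex 2.394 2.45 -0.623
endloop
endfacet
facet normal 0.194 0.962 -0.191
outer loop
vertex 3.743 3.168 0.651
vertex 3.5 2.981 -0.54
vertex 2.598 3.315 0.227
endloop
endfacet
facet normal 0.372 0.434 0.821
outer loop
vertex 3.806 2.07 1.203
vertex 3.743 3.168 0.651
vertex 2.787 2.752 1.304
endloop
endfacet
facet normal -0.598 0.315 -0.737
outer loop
vertex -0.136 -0.5 0.201
vertex 0.953 1.169 0.031
vertex 1.088 -1.44 -1.193
endloop
endfacet
facet normal -0.545 -0.834 0.084
outer loop
vertex 1.787 -1.809 -0.331
vertex -0.136 -0.5 0.201
vertex 1.088 -1.44 -1.193
endloop
endfacet
facet normal -0.598 0.315 -0.737
outer loop
vertex 1.088 -1.44 -1.193
vertex 0.953 1.169 0.031
vertex 2.177 0.228 -1.363
endloop
endfacet
facet normal 0.588 -0.452 -0.671
outer loop
vertex 2.177 0.228 -1.363
vertex 1.787 -1.809 -0.331
vertex 1.088 -1.44 -1.193
endloop
endfacet
facet normal -0.588 0.452 0.671
outer loop
vertex -0.136 -0.5 0.201
vertex 1.652 0.8 0.893
vertex 0.953 1.169 0.031
endloop
endfacet
facet normal -0.544 -0.834 0.085
outer loop
vertex 0.563 -0.868 1.063
vertex -0.136 -0.5 0.201
vertex 1.787 -1.809 -0.331
endloop
endfacet
facet normal -0.588 0.452 0.670
outer loop
vertex 0.563 -0.868 1.063
vertex 1.652 0.8 0.893
vertex -0.136 -0.5 0.201
endloop
endfacet
facet normal 0.545 0.834 -0.085
outer loop
vertex 0.953 1.169 0.031
vertex 1.652 0.8 0.893
vertex 2.177 0.228 -1.363
endloop
endfacet
facet normal 0.588 -0.452 -0.670
outer loop
vertex 2.876 -0.14 -0.501
vertex 1.787 -1.809 -0.331
vertex 2.177 0.228 -1.363
endloop
endfacet
facet normal 0.544 0.835 -0.085
outer loop
vertex 2.177 0.228 -1.363
vertex 1.652 0.8 0.893
vertex 2.876 -0.14 -0.501
endloop
endfacet
facet normal 0.598 -0.315 0.737
outer loop
vertex 2.876 -0.14 -0.501
vertex 0.563 -0.868 1.063
vertex 1.787 -1.809 -0.331
endloop
endfacet
facet normal 0.598 -0.315 0.737
outer loop
vertex 1.652 0.8 0.893
vertex 0.563 -0.868 1.063
vertex 2.876 -0.14 -0.501
endloop
endfacet

endsolid


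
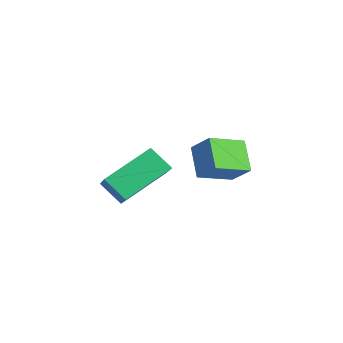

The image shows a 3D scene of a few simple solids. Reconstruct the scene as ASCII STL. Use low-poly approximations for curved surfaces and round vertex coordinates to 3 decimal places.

solid 
facet normal -0.753 0.223 -0.620
outer loop
vertex 1.045 -2.829 2.612
vertex 0.81 -1.02 3.547
vertex 1.765 -2.369 1.903
endloop
endfacet
facet normal 0.115 -0.883 -0.456
outer loop
vertex 3.09 -2.76 2.993
vertex 1.045 -2.829 2.612
vertex 1.765 -2.369 1.903
endloop
endfacet
facet normal -0.753 0.222 -0.620
outer loop
vertex 1.765 -2.369 1.903
vertex 0.81 -1.02 3.547
vertex 1.529 -0.56 2.838
endloop
endfacet
facet normal 0.648 0.415 -0.639
outer loop
vertex 1.529 -0.56 2.838
vertex 3.09 -2.76 2.993
vertex 1.765 -2.369 1.903
endloop
endfacet
facet normal -0.648 -0.414 0.639
outer loop
vertex 1.045 -2.829 2.612
vertex 2.135 -1.411 4.637
vertex 0.81 -1.02 3.547
endloop
endfacet
facet normal 0.115 -0.882 -0.456
outer loop
vertex 2.371 -3.22 3.702
vertex 1.045 -2.829 2.612
vertex 3.09 -2.76 2.993
endloop
endfacet
facet normal -0.648 -0.415 0.639
outer loop
vertex 2.371 -3.22 3.702
vertex 2.135 -1.411 4.637
vertex 1.045 -2.829 2.612
endloop
endfacet
facet normal -0.115 0.882 0.456
outer loop
vertex 0.81 -1.02 3.547
vertex 2.135 -1.411 4.637
vertex 1.529 -0.56 2.838
endloop
endfacet
facet normal 0.648 0.415 -0.639
outer loop
vertex 2.855 -0.951 3.928
vertex 3.09 -2.76 2.993
vertex 1.529 -0.56 2.838
endloop
endfacet
facet normal -0.115 0.883 0.456
outer loop
vertex 1.529 -0.56 2.838
vertex 2.135 -1.411 4.637
vertex 2.855 -0.951 3.928
endloop
endfacet
facet normal 0.753 -0.222 0.619
outer loop
vertex 2.855 -0.951 3.928
vertex 2.371 -3.22 3.702
vertex 3.09 -2.76 2.993
endloop
endfacet
facet normal 0.752 -0.222 0.620
outer loop
vertex 2.135 -1.411 4.637
vertex 2.371 -3.22 3.702
vertex 2.855 -0.951 3.928
endloop
endfacet
facet normal -0.759 0.197 0.621
outer loop
vertex 1.461 1.11 4.131
vertex 1.385 2.528 3.588
vertex 0.721 0.766 3.335
endloop
endfacet
facet normal 0.050 -0.933 0.357
outer loop
vertex 1.775 0.492 2.472
vertex 1.461 1.11 4.131
vertex 0.721 0.766 3.335
endloop
endfacet
facet normal -0.759 0.197 0.621
outer loop
vertex 0.721 0.766 3.335
vertex 1.385 2.528 3.588
vertex 0.644 2.184 2.792
endloop
endfacet
facet normal -0.650 -0.302 -0.697
outer loop
vertex 0.644 2.184 2.792
vertex 1.775 0.492 2.472
vertex 0.721 0.766 3.335
endloop
endfacet
facet normal 0.650 0.302 0.698
outer loop
vertex 1.461 1.11 4.131
vertex 2.439 2.254 2.725
vertex 1.385 2.528 3.588
endloop
endfacet
facet normal 0.050 -0.933 0.357
outer loop
vertex 2.516 0.836 3.268
vertex 1.461 1.11 4.131
vertex 1.775 0.492 2.472
endloop
endfacet
facet normal 0.649 0.302 0.698
outer loop
vertex 2.516 0.836 3.268
vertex 2.439 2.254 2.725
vertex 1.461 1.11 4.131
endloop
endfacet
facet normal -0.050 0.933 -0.357
outer loop
vertex 1.385 2.528 3.588
vertex 2.439 2.254 2.725
vertex 0.644 2.184 2.792
endloop
endfacet
facet normal -0.649 -0.302 -0.698
outer loop
vertex 1.699 1.91 1.929
vertex 1.775 0.492 2.472
vertex 0.644 2.184 2.792
endloop
endfacet
facet normal -0.050 0.933 -0.357
outer loop
vertex 0.644 2.184 2.792
vertex 2.439 2.254 2.725
vertex 1.699 1.91 1.929
endloop
endfacet
facet normal 0.759 -0.197 -0.621
outer loop
vertex 1.699 1.91 1.929
vertex 2.516 0.836 3.268
vertex 1.775 0.492 2.472
endloop
endfacet
facet normal 0.759 -0.196 -0.621
outer loop
vertex 2.439 2.254 2.725
vertex 2.516 0.836 3.268
vertex 1.699 1.91 1.929
endloop
endfacet

endsolid


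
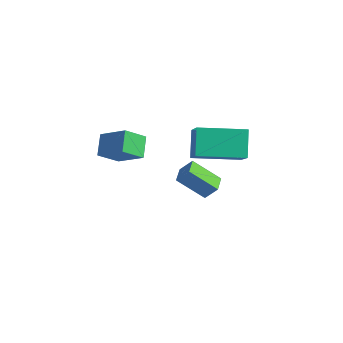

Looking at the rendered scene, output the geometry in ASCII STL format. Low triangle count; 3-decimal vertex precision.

solid 
facet normal -0.532 0.544 0.649
outer loop
vertex 0.764 -2.185 1.34
vertex 0.882 -1.286 0.683
vertex -0.37 -2.514 0.685
endloop
endfacet
facet normal -0.106 -0.803 0.586
outer loop
vertex 0.178 -3.074 0.017
vertex 0.764 -2.185 1.34
vertex -0.37 -2.514 0.685
endloop
endfacet
facet normal -0.532 0.544 0.649
outer loop
vertex -0.37 -2.514 0.685
vertex 0.882 -1.286 0.683
vertex -0.252 -1.615 0.028
endloop
endfacet
facet normal -0.840 -0.244 -0.485
outer loop
vertex -0.252 -1.615 0.028
vertex 0.178 -3.074 0.017
vertex -0.37 -2.514 0.685
endloop
endfacet
facet normal 0.840 0.244 0.485
outer loop
vertex 0.764 -2.185 1.34
vertex 1.43 -1.846 0.015
vertex 0.882 -1.286 0.683
endloop
endfacet
facet normal -0.106 -0.803 0.586
outer loop
vertex 1.312 -2.745 0.672
vertex 0.764 -2.185 1.34
vertex 0.178 -3.074 0.017
endloop
endfacet
facet normal 0.840 0.244 0.485
outer loop
vertex 1.312 -2.745 0.672
vertex 1.43 -1.846 0.015
vertex 0.764 -2.185 1.34
endloop
endfacet
facet normal 0.106 0.803 -0.586
outer loop
vertex 0.882 -1.286 0.683
vertex 1.43 -1.846 0.015
vertex -0.252 -1.615 0.028
endloop
endfacet
facet normal -0.840 -0.244 -0.485
outer loop
vertex 0.296 -2.175 -0.64
vertex 0.178 -3.074 0.017
vertex -0.252 -1.615 0.028
endloop
endfacet
facet normal 0.106 0.803 -0.586
outer loop
vertex -0.252 -1.615 0.028
vertex 1.43 -1.846 0.015
vertex 0.296 -2.175 -0.64
endloop
endfacet
facet normal 0.532 -0.544 -0.649
outer loop
vertex 0.296 -2.175 -0.64
vertex 1.312 -2.745 0.672
vertex 0.178 -3.074 0.017
endloop
endfacet
facet normal 0.532 -0.544 -0.649
outer loop
vertex 1.43 -1.846 0.015
vertex 1.312 -2.745 0.672
vertex 0.296 -2.175 -0.64
endloop
endfacet
facet normal -0.577 -0.812 0.094
outer loop
vertex 1.642 0.515 -0.775
vertex 1.033 1.074 0.317
vertex 0.456 1.238 -1.807
endloop
endfacet
facet normal 0.445 -0.408 -0.797
outer loop
vertex 1.627 2.886 -1.997
vertex 1.642 0.515 -0.775
vertex 0.456 1.238 -1.807
endloop
endfacet
facet normal -0.577 -0.811 0.094
outer loop
vertex 0.456 1.238 -1.807
vertex 1.033 1.074 0.317
vertex -0.153 1.798 -0.714
endloop
endfacet
facet normal -0.685 0.418 -0.596
outer loop
vertex -0.153 1.798 -0.714
vertex 1.627 2.886 -1.997
vertex 0.456 1.238 -1.807
endloop
endfacet
facet normal 0.685 -0.418 0.596
outer loop
vertex 1.642 0.515 -0.775
vertex 2.204 2.722 0.127
vertex 1.033 1.074 0.317
endloop
endfacet
facet normal 0.444 -0.408 -0.798
outer loop
vertex 2.813 2.162 -0.966
vertex 1.642 0.515 -0.775
vertex 1.627 2.886 -1.997
endloop
endfacet
facet normal 0.685 -0.418 0.596
outer loop
vertex 2.813 2.162 -0.966
vertex 2.204 2.722 0.127
vertex 1.642 0.515 -0.775
endloop
endfacet
facet normal -0.444 0.408 0.798
outer loop
vertex 1.033 1.074 0.317
vertex 2.204 2.722 0.127
vertex -0.153 1.798 -0.714
endloop
endfacet
facet normal -0.685 0.418 -0.596
outer loop
vertex 1.018 3.445 -0.905
vertex 1.627 2.886 -1.997
vertex -0.153 1.798 -0.714
endloop
endfacet
facet normal -0.445 0.409 0.797
outer loop
vertex -0.153 1.798 -0.714
vertex 2.204 2.722 0.127
vertex 1.018 3.445 -0.905
endloop
endfacet
facet normal 0.577 0.811 -0.094
outer loop
vertex 1.018 3.445 -0.905
vertex 2.813 2.162 -0.966
vertex 1.627 2.886 -1.997
endloop
endfacet
facet normal 0.577 0.811 -0.094
outer loop
vertex 2.204 2.722 0.127
vertex 2.813 2.162 -0.966
vertex 1.018 3.445 -0.905
endloop
endfacet
facet normal -0.532 -0.544 0.648
outer loop
vertex -0.079 1.617 -3.065
vertex -0.634 2.256 -2.984
vertex -0.521 1.312 -3.684
endloop
endfacet
facet normal 0.652 -0.752 -0.095
outer loop
vertex 0.294 2.144 -4.676
vertex -0.079 1.617 -3.065
vertex -0.521 1.312 -3.684
endloop
endfacet
facet normal -0.533 -0.544 0.648
outer loop
vertex -0.521 1.312 -3.684
vertex -0.634 2.256 -2.984
vertex -1.076 1.951 -3.604
endloop
endfacet
facet normal -0.539 -0.373 -0.755
outer loop
vertex -1.076 1.951 -3.604
vertex 0.294 2.144 -4.676
vertex -0.521 1.312 -3.684
endloop
endfacet
facet normal 0.539 0.373 0.755
outer loop
vertex -0.079 1.617 -3.065
vertex 0.181 3.088 -3.976
vertex -0.634 2.256 -2.984
endloop
endfacet
facet normal 0.652 -0.752 -0.095
outer loop
vertex 0.736 2.449 -4.056
vertex -0.079 1.617 -3.065
vertex 0.294 2.144 -4.676
endloop
endfacet
facet normal 0.538 0.373 0.756
outer loop
vertex 0.736 2.449 -4.056
vertex 0.181 3.088 -3.976
vertex -0.079 1.617 -3.065
endloop
endfacet
facet normal -0.652 0.752 0.095
outer loop
vertex -0.634 2.256 -2.984
vertex 0.181 3.088 -3.976
vertex -1.076 1.951 -3.604
endloop
endfacet
facet normal -0.539 -0.372 -0.756
outer loop
vertex -0.261 2.783 -4.595
vertex 0.294 2.144 -4.676
vertex -1.076 1.951 -3.604
endloop
endfacet
facet normal -0.652 0.752 0.095
outer loop
vertex -1.076 1.951 -3.604
vertex 0.181 3.088 -3.976
vertex -0.261 2.783 -4.595
endloop
endfacet
facet normal 0.533 0.545 -0.648
outer loop
vertex -0.261 2.783 -4.595
vertex 0.736 2.449 -4.056
vertex 0.294 2.144 -4.676
endloop
endfacet
facet normal 0.533 0.544 -0.648
outer loop
vertex 0.181 3.088 -3.976
vertex 0.736 2.449 -4.056
vertex -0.261 2.783 -4.595
endloop
endfacet

endsolid


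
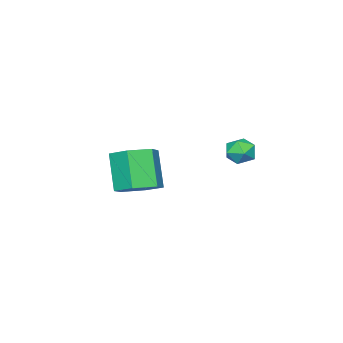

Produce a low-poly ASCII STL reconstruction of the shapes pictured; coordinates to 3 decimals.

solid 
facet normal 0.312 0.400 -0.862
outer loop
vertex 1.172 -2.548 -3.8
vertex 0.302 -2.93 -4.292
vertex 0.281 -1.957 -3.848
endloop
endfacet
facet normal 0.458 0.731 0.505
outer loop
vertex 1.172 -2.548 -3.8
vertex 0.281 -1.957 -3.848
vertex 0.548 -3.348 -2.076
endloop
endfacet
facet normal 0.458 0.731 0.505
outer loop
vertex 0.548 -3.348 -2.076
vertex 0.281 -1.957 -3.848
vertex -0.343 -2.757 -2.124
endloop
endfacet
facet normal -0.312 -0.400 0.862
outer loop
vertex 0.548 -3.348 -2.076
vertex -0.343 -2.757 -2.124
vertex -0.322 -3.73 -2.568
endloop
endfacet
facet normal 0.312 0.400 -0.862
outer loop
vertex 0.281 -1.957 -3.848
vertex 0.302 -2.93 -4.292
vertex -0.589 -2.339 -4.34
endloop
endfacet
facet normal -0.492 0.844 0.214
outer loop
vertex 0.281 -1.957 -3.848
vertex -0.589 -2.339 -4.34
vertex -0.343 -2.757 -2.124
endloop
endfacet
facet normal -0.492 0.844 0.214
outer loop
vertex -0.343 -2.757 -2.124
vertex -0.589 -2.339 -4.34
vertex -1.213 -3.139 -2.616
endloop
endfacet
facet normal -0.312 -0.400 0.862
outer loop
vertex -0.343 -2.757 -2.124
vertex -1.213 -3.139 -2.616
vertex -0.322 -3.73 -2.568
endloop
endfacet
facet normal 0.312 0.400 -0.862
outer loop
vertex -0.589 -2.339 -4.34
vertex 0.302 -2.93 -4.292
vertex -0.568 -3.312 -4.784
endloop
endfacet
facet normal -0.950 0.113 -0.292
outer loop
vertex -0.589 -2.339 -4.34
vertex -0.568 -3.312 -4.784
vertex -1.213 -3.139 -2.616
endloop
endfacet
facet normal -0.950 0.113 -0.292
outer loop
vertex -1.213 -3.139 -2.616
vertex -0.568 -3.312 -4.784
vertex -1.192 -4.112 -3.06
endloop
endfacet
facet normal -0.312 -0.400 0.862
outer loop
vertex -1.213 -3.139 -2.616
vertex -1.192 -4.112 -3.06
vertex -0.322 -3.73 -2.568
endloop
endfacet
facet normal 0.312 0.400 -0.862
outer loop
vertex -0.568 -3.312 -4.784
vertex 0.302 -2.93 -4.292
vertex 0.323 -3.903 -4.736
endloop
endfacet
facet normal -0.458 -0.731 -0.505
outer loop
vertex -0.568 -3.312 -4.784
vertex 0.323 -3.903 -4.736
vertex -1.192 -4.112 -3.06
endloop
endfacet
facet normal -0.458 -0.731 -0.505
outer loop
vertex -1.192 -4.112 -3.06
vertex 0.323 -3.903 -4.736
vertex -0.301 -4.703 -3.012
endloop
endfacet
facet normal -0.312 -0.400 0.862
outer loop
vertex -1.192 -4.112 -3.06
vertex -0.301 -4.703 -3.012
vertex -0.322 -3.73 -2.568
endloop
endfacet
facet normal 0.312 0.400 -0.862
outer loop
vertex 0.323 -3.903 -4.736
vertex 0.302 -2.93 -4.292
vertex 1.193 -3.521 -4.244
endloop
endfacet
facet normal 0.492 -0.844 -0.214
outer loop
vertex 0.323 -3.903 -4.736
vertex 1.193 -3.521 -4.244
vertex -0.301 -4.703 -3.012
endloop
endfacet
facet normal 0.492 -0.844 -0.214
outer loop
vertex -0.301 -4.703 -3.012
vertex 1.193 -3.521 -4.244
vertex 0.569 -4.321 -2.52
endloop
endfacet
facet normal -0.312 -0.400 0.862
outer loop
vertex -0.301 -4.703 -3.012
vertex 0.569 -4.321 -2.52
vertex -0.322 -3.73 -2.568
endloop
endfacet
facet normal 0.312 0.400 -0.862
outer loop
vertex 1.193 -3.521 -4.244
vertex 0.302 -2.93 -4.292
vertex 1.172 -2.548 -3.8
endloop
endfacet
facet normal 0.950 -0.113 0.292
outer loop
vertex 1.193 -3.521 -4.244
vertex 1.172 -2.548 -3.8
vertex 0.569 -4.321 -2.52
endloop
endfacet
facet normal 0.950 -0.113 0.292
outer loop
vertex 0.569 -4.321 -2.52
vertex 1.172 -2.548 -3.8
vertex 0.548 -3.348 -2.076
endloop
endfacet
facet normal -0.312 -0.400 0.862
outer loop
vertex 0.569 -4.321 -2.52
vertex 0.548 -3.348 -2.076
vertex -0.322 -3.73 -2.568
endloop
endfacet
facet normal 0.474 0.789 -0.391
outer loop
vertex -0.28 1.706 -1.693
vertex -0.841 2.14 -1.496
vertex -0.279 2.032 -1.033
endloop
endfacet
facet normal 0.940 0.306 -0.152
outer loop
vertex -0.28 1.706 -1.693
vertex -0.279 2.032 -1.033
vertex -0.062 1.332 -1.098
endloop
endfacet
facet normal 0.814 -0.309 -0.492
outer loop
vertex -0.28 1.706 -1.693
vertex -0.062 1.332 -1.098
vertex -0.49 1.007 -1.601
endloop
endfacet
facet normal 0.269 -0.205 -0.941
outer loop
vertex -0.28 1.706 -1.693
vertex -0.49 1.007 -1.601
vertex -0.972 1.506 -1.847
endloop
endfacet
facet normal 0.058 0.474 -0.878
outer loop
vertex -0.28 1.706 -1.693
vertex -0.972 1.506 -1.847
vertex -0.841 2.14 -1.496
endloop
endfacet
facet normal 0.815 0.202 0.542
outer loop
vertex -0.062 1.332 -1.098
vertex -0.279 2.032 -1.033
vertex -0.488 1.534 -0.533
endloop
endfacet
facet normal 0.059 0.986 0.158
outer loop
vertex -0.279 2.032 -1.033
vertex -0.841 2.14 -1.496
vertex -0.97 2.033 -0.779
endloop
endfacet
facet normal -0.612 0.476 -0.632
outer loop
vertex -0.841 2.14 -1.496
vertex -0.972 1.506 -1.847
vertex -1.398 1.708 -1.282
endloop
endfacet
facet normal -0.271 -0.623 -0.734
outer loop
vertex -0.972 1.506 -1.847
vertex -0.49 1.007 -1.601
vertex -1.181 1.008 -1.347
endloop
endfacet
facet normal 0.611 -0.792 -0.008
outer loop
vertex -0.49 1.007 -1.601
vertex -0.062 1.332 -1.098
vertex -0.619 0.9 -0.884
endloop
endfacet
facet normal -0.269 0.205 0.941
outer loop
vertex -1.18 1.334 -0.687
vertex -0.488 1.534 -0.533
vertex -0.97 2.033 -0.779
endloop
endfacet
facet normal -0.814 0.309 0.492
outer loop
vertex -1.18 1.334 -0.687
vertex -0.97 2.033 -0.779
vertex -1.398 1.708 -1.282
endloop
endfacet
facet normal -0.940 -0.306 0.152
outer loop
vertex -1.18 1.334 -0.687
vertex -1.398 1.708 -1.282
vertex -1.181 1.008 -1.347
endloop
endfacet
facet normal -0.474 -0.789 0.391
outer loop
vertex -1.18 1.334 -0.687
vertex -1.181 1.008 -1.347
vertex -0.619 0.9 -0.884
endloop
endfacet
facet normal -0.058 -0.474 0.878
outer loop
vertex -1.18 1.334 -0.687
vertex -0.619 0.9 -0.884
vertex -0.488 1.534 -0.533
endloop
endfacet
facet normal 0.271 0.623 0.734
outer loop
vertex -0.97 2.033 -0.779
vertex -0.488 1.534 -0.533
vertex -0.279 2.032 -1.033
endloop
endfacet
facet normal -0.611 0.792 0.008
outer loop
vertex -1.398 1.708 -1.282
vertex -0.97 2.033 -0.779
vertex -0.841 2.14 -1.496
endloop
endfacet
facet normal -0.815 -0.202 -0.542
outer loop
vertex -1.181 1.008 -1.347
vertex -1.398 1.708 -1.282
vertex -0.972 1.506 -1.847
endloop
endfacet
facet normal -0.059 -0.986 -0.158
outer loop
vertex -0.619 0.9 -0.884
vertex -1.181 1.008 -1.347
vertex -0.49 1.007 -1.601
endloop
endfacet
facet normal 0.612 -0.476 0.632
outer loop
vertex -0.488 1.534 -0.533
vertex -0.619 0.9 -0.884
vertex -0.062 1.332 -1.098
endloop
endfacet

endsolid


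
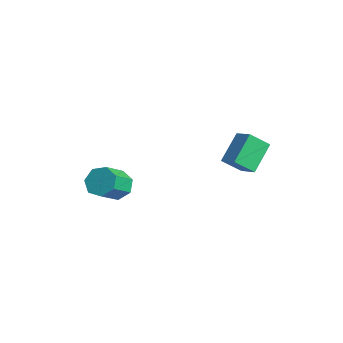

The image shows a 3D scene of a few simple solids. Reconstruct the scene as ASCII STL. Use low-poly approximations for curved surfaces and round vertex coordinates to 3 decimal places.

solid 
facet normal -0.391 0.701 -0.597
outer loop
vertex -1.649 -3.357 -3.23
vertex -2.268 -3.141 -2.571
vertex -1.42 -2.785 -2.708
endloop
endfacet
facet normal 0.876 0.084 -0.476
outer loop
vertex -1.649 -3.357 -3.23
vertex -1.42 -2.785 -2.708
vertex -0.992 -4.535 -2.228
endloop
endfacet
facet normal 0.876 0.084 -0.475
outer loop
vertex -0.992 -4.535 -2.228
vertex -1.42 -2.785 -2.708
vertex -0.764 -3.963 -1.706
endloop
endfacet
facet normal 0.391 -0.701 0.597
outer loop
vertex -0.992 -4.535 -2.228
vertex -0.764 -3.963 -1.706
vertex -1.612 -4.319 -1.569
endloop
endfacet
facet normal -0.391 0.701 -0.596
outer loop
vertex -1.42 -2.785 -2.708
vertex -2.268 -3.141 -2.571
vertex -1.83 -2.482 -2.083
endloop
endfacet
facet normal 0.767 0.606 0.210
outer loop
vertex -1.42 -2.785 -2.708
vertex -1.83 -2.482 -2.083
vertex -0.764 -3.963 -1.706
endloop
endfacet
facet normal 0.767 0.606 0.210
outer loop
vertex -0.764 -3.963 -1.706
vertex -1.83 -2.482 -2.083
vertex -1.174 -3.66 -1.081
endloop
endfacet
facet normal 0.391 -0.701 0.596
outer loop
vertex -0.764 -3.963 -1.706
vertex -1.174 -3.66 -1.081
vertex -1.612 -4.319 -1.569
endloop
endfacet
facet normal -0.391 0.701 -0.596
outer loop
vertex -1.83 -2.482 -2.083
vertex -2.268 -3.141 -2.571
vertex -2.57 -2.675 -1.825
endloop
endfacet
facet normal 0.082 0.672 0.736
outer loop
vertex -1.83 -2.482 -2.083
vertex -2.57 -2.675 -1.825
vertex -1.174 -3.66 -1.081
endloop
endfacet
facet normal 0.082 0.672 0.736
outer loop
vertex -1.174 -3.66 -1.081
vertex -2.57 -2.675 -1.825
vertex -1.914 -3.853 -0.823
endloop
endfacet
facet normal 0.391 -0.701 0.596
outer loop
vertex -1.174 -3.66 -1.081
vertex -1.914 -3.853 -0.823
vertex -1.612 -4.319 -1.569
endloop
endfacet
facet normal -0.390 0.701 -0.596
outer loop
vertex -2.57 -2.675 -1.825
vertex -2.268 -3.141 -2.571
vertex -3.083 -3.219 -2.129
endloop
endfacet
facet normal -0.666 0.232 0.709
outer loop
vertex -2.57 -2.675 -1.825
vertex -3.083 -3.219 -2.129
vertex -1.914 -3.853 -0.823
endloop
endfacet
facet normal -0.666 0.231 0.709
outer loop
vertex -1.914 -3.853 -0.823
vertex -3.083 -3.219 -2.129
vertex -2.426 -4.397 -1.127
endloop
endfacet
facet normal 0.391 -0.701 0.596
outer loop
vertex -1.914 -3.853 -0.823
vertex -2.426 -4.397 -1.127
vertex -1.612 -4.319 -1.569
endloop
endfacet
facet normal -0.390 0.702 -0.596
outer loop
vertex -3.083 -3.219 -2.129
vertex -2.268 -3.141 -2.571
vertex -2.982 -3.704 -2.766
endloop
endfacet
facet normal -0.912 -0.383 0.147
outer loop
vertex -3.083 -3.219 -2.129
vertex -2.982 -3.704 -2.766
vertex -2.426 -4.397 -1.127
endloop
endfacet
facet normal -0.912 -0.382 0.148
outer loop
vertex -2.426 -4.397 -1.127
vertex -2.982 -3.704 -2.766
vertex -2.326 -4.882 -1.764
endloop
endfacet
facet normal 0.391 -0.702 0.596
outer loop
vertex -2.426 -4.397 -1.127
vertex -2.326 -4.882 -1.764
vertex -1.612 -4.319 -1.569
endloop
endfacet
facet normal -0.390 0.701 -0.597
outer loop
vertex -2.982 -3.704 -2.766
vertex -2.268 -3.141 -2.571
vertex -2.344 -3.766 -3.256
endloop
endfacet
facet normal -0.472 -0.709 -0.524
outer loop
vertex -2.982 -3.704 -2.766
vertex -2.344 -3.766 -3.256
vertex -2.326 -4.882 -1.764
endloop
endfacet
facet normal -0.472 -0.709 -0.524
outer loop
vertex -2.326 -4.882 -1.764
vertex -2.344 -3.766 -3.256
vertex -1.688 -4.944 -2.254
endloop
endfacet
facet normal 0.390 -0.701 0.597
outer loop
vertex -2.326 -4.882 -1.764
vertex -1.688 -4.944 -2.254
vertex -1.612 -4.319 -1.569
endloop
endfacet
facet normal -0.390 0.701 -0.597
outer loop
vertex -2.344 -3.766 -3.256
vertex -2.268 -3.141 -2.571
vertex -1.649 -3.357 -3.23
endloop
endfacet
facet normal 0.325 -0.501 -0.802
outer loop
vertex -2.344 -3.766 -3.256
vertex -1.649 -3.357 -3.23
vertex -1.688 -4.944 -2.254
endloop
endfacet
facet normal 0.325 -0.501 -0.802
outer loop
vertex -1.688 -4.944 -2.254
vertex -1.649 -3.357 -3.23
vertex -0.992 -4.535 -2.228
endloop
endfacet
facet normal 0.390 -0.701 0.597
outer loop
vertex -1.688 -4.944 -2.254
vertex -0.992 -4.535 -2.228
vertex -1.612 -4.319 -1.569
endloop
endfacet
facet normal -0.901 -0.154 -0.407
outer loop
vertex 1.202 0.941 0.159
vertex 0.441 2.164 1.382
vertex 1.425 1.956 -0.718
endloop
endfacet
facet normal 0.403 -0.647 -0.647
outer loop
vertex 2.479 2.136 -0.242
vertex 1.202 0.941 0.159
vertex 1.425 1.956 -0.718
endloop
endfacet
facet normal -0.901 -0.153 -0.407
outer loop
vertex 1.425 1.956 -0.718
vertex 0.441 2.164 1.382
vertex 0.664 3.18 0.505
endloop
endfacet
facet normal 0.164 0.746 -0.645
outer loop
vertex 0.664 3.18 0.505
vertex 2.479 2.136 -0.242
vertex 1.425 1.956 -0.718
endloop
endfacet
facet normal -0.164 -0.747 0.645
outer loop
vertex 1.202 0.941 0.159
vertex 1.495 2.344 1.858
vertex 0.441 2.164 1.382
endloop
endfacet
facet normal 0.402 -0.647 -0.647
outer loop
vertex 2.256 1.12 0.635
vertex 1.202 0.941 0.159
vertex 2.479 2.136 -0.242
endloop
endfacet
facet normal -0.164 -0.746 0.645
outer loop
vertex 2.256 1.12 0.635
vertex 1.495 2.344 1.858
vertex 1.202 0.941 0.159
endloop
endfacet
facet normal -0.403 0.647 0.647
outer loop
vertex 0.441 2.164 1.382
vertex 1.495 2.344 1.858
vertex 0.664 3.18 0.505
endloop
endfacet
facet normal 0.164 0.747 -0.645
outer loop
vertex 1.718 3.359 0.981
vertex 2.479 2.136 -0.242
vertex 0.664 3.18 0.505
endloop
endfacet
facet normal -0.402 0.648 0.647
outer loop
vertex 0.664 3.18 0.505
vertex 1.495 2.344 1.858
vertex 1.718 3.359 0.981
endloop
endfacet
facet normal 0.901 0.154 0.407
outer loop
vertex 1.718 3.359 0.981
vertex 2.256 1.12 0.635
vertex 2.479 2.136 -0.242
endloop
endfacet
facet normal 0.901 0.154 0.407
outer loop
vertex 1.495 2.344 1.858
vertex 2.256 1.12 0.635
vertex 1.718 3.359 0.981
endloop
endfacet

endsolid


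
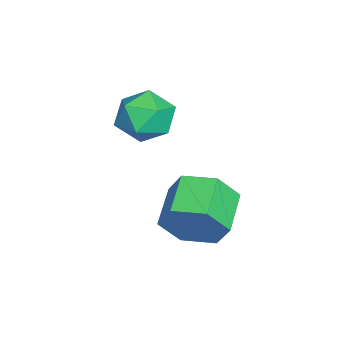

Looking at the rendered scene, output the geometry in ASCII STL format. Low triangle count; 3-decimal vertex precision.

solid 
facet normal -0.749 0.640 -0.170
outer loop
vertex -0.134 0.513 0.796
vertex -0.665 0.085 1.526
vertex -0.058 0.851 1.733
endloop
endfacet
facet normal -0.120 0.937 -0.328
outer loop
vertex -0.134 0.513 0.796
vertex -0.058 0.851 1.733
vertex 0.76 0.758 1.168
endloop
endfacet
facet normal 0.196 0.533 -0.823
outer loop
vertex -0.134 0.513 0.796
vertex 0.76 0.758 1.168
vertex 0.659 -0.065 0.611
endloop
endfacet
facet normal -0.238 -0.015 -0.971
outer loop
vertex -0.134 0.513 0.796
vertex 0.659 -0.065 0.611
vertex -0.222 -0.481 0.833
endloop
endfacet
facet normal -0.822 0.052 -0.567
outer loop
vertex -0.134 0.513 0.796
vertex -0.222 -0.481 0.833
vertex -0.665 0.085 1.526
endloop
endfacet
facet normal 0.284 0.923 0.260
outer loop
vertex 0.76 0.758 1.168
vertex -0.058 0.851 1.733
vertex 0.782 0.481 2.127
endloop
endfacet
facet normal -0.734 0.442 0.515
outer loop
vertex -0.058 0.851 1.733
vertex -0.665 0.085 1.526
vertex -0.099 0.065 2.349
endloop
endfacet
facet normal -0.851 -0.510 -0.128
outer loop
vertex -0.665 0.085 1.526
vertex -0.222 -0.481 0.833
vertex -0.2 -0.758 1.792
endloop
endfacet
facet normal 0.095 -0.617 -0.781
outer loop
vertex -0.222 -0.481 0.833
vertex 0.659 -0.065 0.611
vertex 0.618 -0.851 1.227
endloop
endfacet
facet normal 0.797 0.269 -0.541
outer loop
vertex 0.659 -0.065 0.611
vertex 0.76 0.758 1.168
vertex 1.225 -0.085 1.434
endloop
endfacet
facet normal 0.238 0.015 0.971
outer loop
vertex 0.694 -0.513 2.164
vertex 0.782 0.481 2.127
vertex -0.099 0.065 2.349
endloop
endfacet
facet normal -0.196 -0.533 0.823
outer loop
vertex 0.694 -0.513 2.164
vertex -0.099 0.065 2.349
vertex -0.2 -0.758 1.792
endloop
endfacet
facet normal 0.120 -0.937 0.328
outer loop
vertex 0.694 -0.513 2.164
vertex -0.2 -0.758 1.792
vertex 0.618 -0.851 1.227
endloop
endfacet
facet normal 0.749 -0.640 0.170
outer loop
vertex 0.694 -0.513 2.164
vertex 0.618 -0.851 1.227
vertex 1.225 -0.085 1.434
endloop
endfacet
facet normal 0.822 -0.052 0.567
outer loop
vertex 0.694 -0.513 2.164
vertex 1.225 -0.085 1.434
vertex 0.782 0.481 2.127
endloop
endfacet
facet normal -0.095 0.617 0.781
outer loop
vertex -0.099 0.065 2.349
vertex 0.782 0.481 2.127
vertex -0.058 0.851 1.733
endloop
endfacet
facet normal -0.797 -0.269 0.541
outer loop
vertex -0.2 -0.758 1.792
vertex -0.099 0.065 2.349
vertex -0.665 0.085 1.526
endloop
endfacet
facet normal -0.284 -0.923 -0.260
outer loop
vertex 0.618 -0.851 1.227
vertex -0.2 -0.758 1.792
vertex -0.222 -0.481 0.833
endloop
endfacet
facet normal 0.734 -0.442 -0.515
outer loop
vertex 1.225 -0.085 1.434
vertex 0.618 -0.851 1.227
vertex 0.659 -0.065 0.611
endloop
endfacet
facet normal 0.851 0.510 0.128
outer loop
vertex 0.782 0.481 2.127
vertex 1.225 -0.085 1.434
vertex 0.76 0.758 1.168
endloop
endfacet
facet normal 0.944 -0.070 -0.323
outer loop
vertex 2.789 2.188 -0.64
vertex 2.444 1.759 -1.557
vertex 2.552 2.82 -1.47
endloop
endfacet
facet normal 0.245 0.804 0.542
outer loop
vertex 2.789 2.188 -0.64
vertex 2.552 2.82 -1.47
vertex 1.402 2.29 -0.165
endloop
endfacet
facet normal 0.244 0.804 0.542
outer loop
vertex 1.402 2.29 -0.165
vertex 2.552 2.82 -1.47
vertex 1.164 2.922 -0.996
endloop
endfacet
facet normal -0.944 0.070 0.323
outer loop
vertex 1.402 2.29 -0.165
vertex 1.164 2.922 -0.996
vertex 1.056 1.861 -1.083
endloop
endfacet
facet normal 0.944 -0.070 -0.323
outer loop
vertex 2.552 2.82 -1.47
vertex 2.444 1.759 -1.557
vertex 2.206 2.391 -2.388
endloop
endfacet
facet normal -0.070 0.914 -0.401
outer loop
vertex 2.552 2.82 -1.47
vertex 2.206 2.391 -2.388
vertex 1.164 2.922 -0.996
endloop
endfacet
facet normal -0.070 0.913 -0.401
outer loop
vertex 1.164 2.922 -0.996
vertex 2.206 2.391 -2.388
vertex 0.819 2.493 -1.913
endloop
endfacet
facet normal -0.944 0.070 0.323
outer loop
vertex 1.164 2.922 -0.996
vertex 0.819 2.493 -1.913
vertex 1.056 1.861 -1.083
endloop
endfacet
facet normal 0.944 -0.070 -0.323
outer loop
vertex 2.206 2.391 -2.388
vertex 2.444 1.759 -1.557
vertex 2.098 1.33 -2.475
endloop
endfacet
facet normal -0.315 0.109 -0.943
outer loop
vertex 2.206 2.391 -2.388
vertex 2.098 1.33 -2.475
vertex 0.819 2.493 -1.913
endloop
endfacet
facet normal -0.315 0.109 -0.943
outer loop
vertex 0.819 2.493 -1.913
vertex 2.098 1.33 -2.475
vertex 0.711 1.432 -2.0
endloop
endfacet
facet normal -0.944 0.070 0.323
outer loop
vertex 0.819 2.493 -1.913
vertex 0.711 1.432 -2.0
vertex 1.056 1.861 -1.083
endloop
endfacet
facet normal 0.944 -0.070 -0.323
outer loop
vertex 2.098 1.33 -2.475
vertex 2.444 1.759 -1.557
vertex 2.336 0.698 -1.644
endloop
endfacet
facet normal -0.245 -0.804 -0.542
outer loop
vertex 2.098 1.33 -2.475
vertex 2.336 0.698 -1.644
vertex 0.711 1.432 -2.0
endloop
endfacet
facet normal -0.244 -0.804 -0.542
outer loop
vertex 0.711 1.432 -2.0
vertex 2.336 0.698 -1.644
vertex 0.948 0.8 -1.17
endloop
endfacet
facet normal -0.944 0.070 0.323
outer loop
vertex 0.711 1.432 -2.0
vertex 0.948 0.8 -1.17
vertex 1.056 1.861 -1.083
endloop
endfacet
facet normal 0.944 -0.070 -0.323
outer loop
vertex 2.336 0.698 -1.644
vertex 2.444 1.759 -1.557
vertex 2.681 1.127 -0.727
endloop
endfacet
facet normal 0.070 -0.913 0.401
outer loop
vertex 2.336 0.698 -1.644
vertex 2.681 1.127 -0.727
vertex 0.948 0.8 -1.17
endloop
endfacet
facet normal 0.070 -0.914 0.401
outer loop
vertex 0.948 0.8 -1.17
vertex 2.681 1.127 -0.727
vertex 1.294 1.229 -0.252
endloop
endfacet
facet normal -0.944 0.070 0.323
outer loop
vertex 0.948 0.8 -1.17
vertex 1.294 1.229 -0.252
vertex 1.056 1.861 -1.083
endloop
endfacet
facet normal 0.944 -0.070 -0.323
outer loop
vertex 2.681 1.127 -0.727
vertex 2.444 1.759 -1.557
vertex 2.789 2.188 -0.64
endloop
endfacet
facet normal 0.315 -0.109 0.943
outer loop
vertex 2.681 1.127 -0.727
vertex 2.789 2.188 -0.64
vertex 1.294 1.229 -0.252
endloop
endfacet
facet normal 0.315 -0.109 0.943
outer loop
vertex 1.294 1.229 -0.252
vertex 2.789 2.188 -0.64
vertex 1.402 2.29 -0.165
endloop
endfacet
facet normal -0.944 0.070 0.323
outer loop
vertex 1.294 1.229 -0.252
vertex 1.402 2.29 -0.165
vertex 1.056 1.861 -1.083
endloop
endfacet

endsolid
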